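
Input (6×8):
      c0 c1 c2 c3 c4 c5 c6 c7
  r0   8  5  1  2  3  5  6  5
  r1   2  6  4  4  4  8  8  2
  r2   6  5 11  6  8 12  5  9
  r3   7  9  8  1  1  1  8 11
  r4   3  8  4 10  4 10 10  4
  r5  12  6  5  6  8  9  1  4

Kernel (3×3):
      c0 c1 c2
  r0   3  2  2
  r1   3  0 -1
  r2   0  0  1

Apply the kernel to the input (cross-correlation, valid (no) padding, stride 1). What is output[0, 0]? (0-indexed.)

The receptive field on the input at this output position is [8 5 1 / 2 6 4 / 6 5 11]. Elementwise product with the kernel and sum: 8·3 + 5·2 + 1·2 + 2·3 + 4·-1 + 11·1.

49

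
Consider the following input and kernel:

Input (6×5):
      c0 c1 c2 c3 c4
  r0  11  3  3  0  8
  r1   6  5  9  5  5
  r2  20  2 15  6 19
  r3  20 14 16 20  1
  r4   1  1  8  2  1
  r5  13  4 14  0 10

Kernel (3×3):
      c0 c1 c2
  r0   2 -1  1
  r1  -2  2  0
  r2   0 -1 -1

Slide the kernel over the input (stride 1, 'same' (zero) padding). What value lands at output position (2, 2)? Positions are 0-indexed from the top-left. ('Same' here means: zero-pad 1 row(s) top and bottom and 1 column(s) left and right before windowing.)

The receptive field on the zero-padded input at this output position is [5 9 5 / 2 15 6 / 14 16 20]. Elementwise product with the kernel and sum: 5·2 + 9·-1 + 5·1 + 2·-2 + 15·2 + 16·-1 + 20·-1.

-4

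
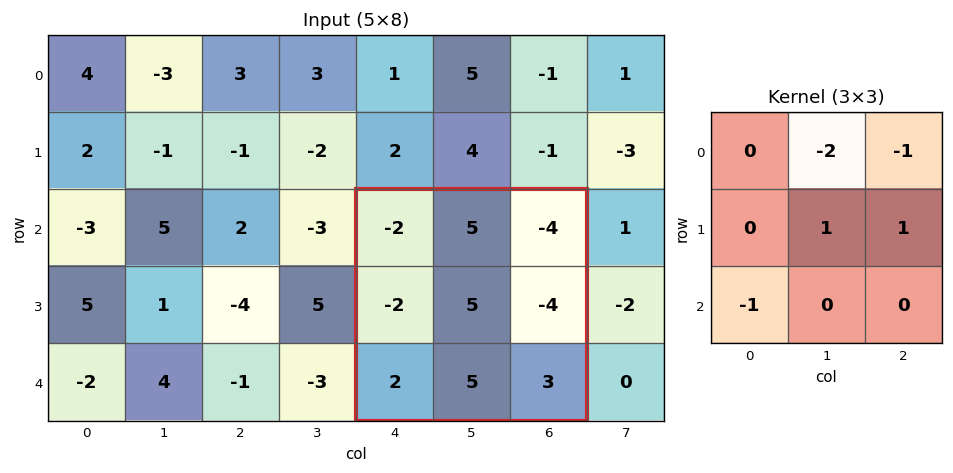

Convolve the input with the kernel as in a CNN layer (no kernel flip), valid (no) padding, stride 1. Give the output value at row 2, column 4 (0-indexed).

-7

The receptive field on the input at this output position is [-2 5 -4 / -2 5 -4 / 2 5 3]. Elementwise product with the kernel and sum: 5·-2 + -4·-1 + 5·1 + -4·1 + 2·-1.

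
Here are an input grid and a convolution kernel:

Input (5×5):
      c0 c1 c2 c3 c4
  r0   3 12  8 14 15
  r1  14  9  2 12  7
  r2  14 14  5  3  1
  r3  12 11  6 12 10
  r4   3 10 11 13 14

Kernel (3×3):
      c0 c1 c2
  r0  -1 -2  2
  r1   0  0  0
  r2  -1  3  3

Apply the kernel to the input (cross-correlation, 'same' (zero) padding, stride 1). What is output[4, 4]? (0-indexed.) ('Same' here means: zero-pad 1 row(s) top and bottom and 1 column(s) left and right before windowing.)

-32

The receptive field on the zero-padded input at this output position is [12 10 0 / 13 14 0 / 0 0 0]. Elementwise product with the kernel and sum: 12·-1 + 10·-2 + 0·2 + 0·-1 + 0·3 + 0·3.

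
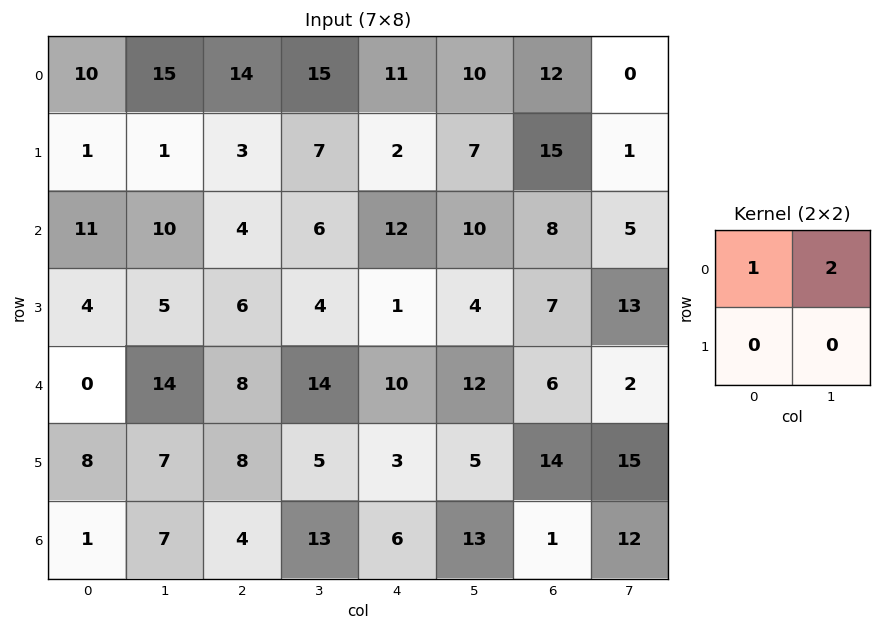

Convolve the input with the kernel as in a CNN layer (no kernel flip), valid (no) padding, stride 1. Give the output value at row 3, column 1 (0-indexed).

17

The receptive field on the input at this output position is [5 6 / 14 8]. Elementwise product with the kernel and sum: 5·1 + 6·2.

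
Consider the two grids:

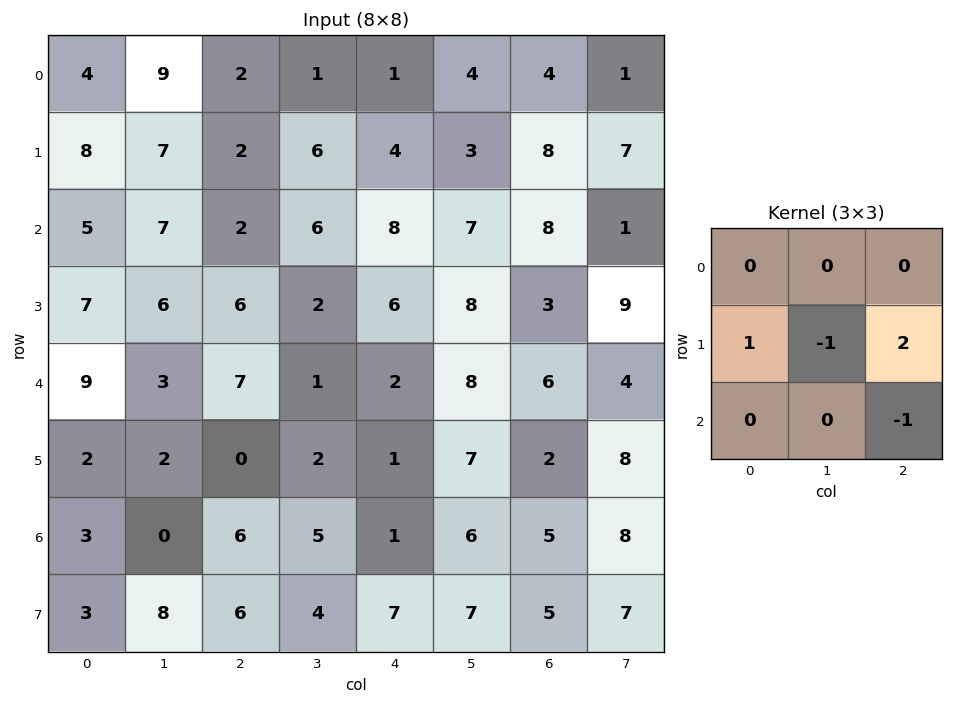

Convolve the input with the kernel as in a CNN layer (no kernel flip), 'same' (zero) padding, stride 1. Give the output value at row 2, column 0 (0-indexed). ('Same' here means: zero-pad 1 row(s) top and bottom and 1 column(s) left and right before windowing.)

The receptive field on the zero-padded input at this output position is [0 8 7 / 0 5 7 / 0 7 6]. Elementwise product with the kernel and sum: 0·1 + 5·-1 + 7·2 + 6·-1.

3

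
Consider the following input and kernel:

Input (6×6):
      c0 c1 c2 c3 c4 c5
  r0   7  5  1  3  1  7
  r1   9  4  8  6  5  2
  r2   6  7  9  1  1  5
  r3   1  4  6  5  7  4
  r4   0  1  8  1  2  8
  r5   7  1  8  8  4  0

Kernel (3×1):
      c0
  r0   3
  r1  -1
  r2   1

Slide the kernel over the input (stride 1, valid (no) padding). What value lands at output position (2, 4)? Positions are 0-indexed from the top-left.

The receptive field on the input at this output position is [1 / 7 / 2]. Elementwise product with the kernel and sum: 1·3 + 7·-1 + 2·1.

-2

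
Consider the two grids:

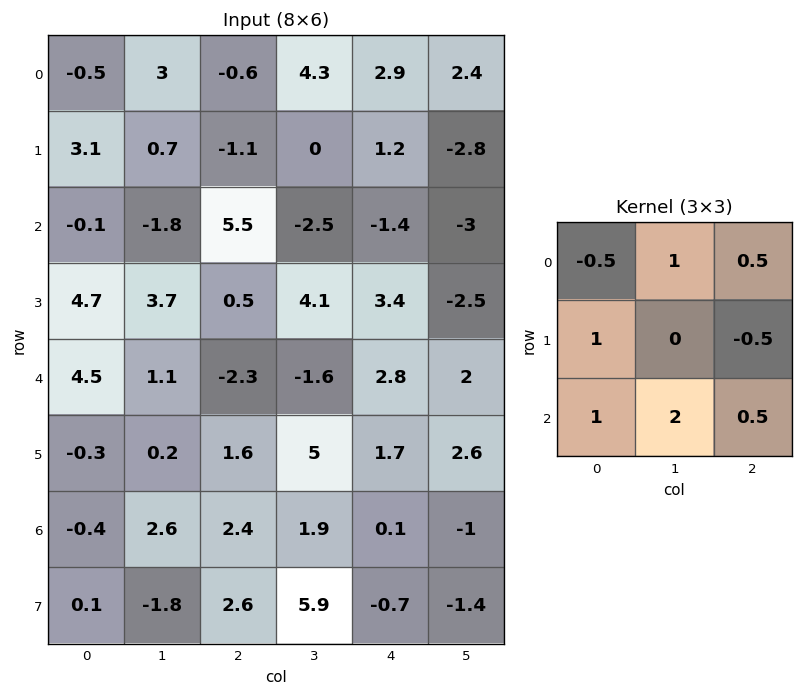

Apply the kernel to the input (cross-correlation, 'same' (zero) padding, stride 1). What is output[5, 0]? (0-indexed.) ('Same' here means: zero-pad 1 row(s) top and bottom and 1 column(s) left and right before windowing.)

5.45

The receptive field on the zero-padded input at this output position is [0 4.5 1.1 / 0 -0.3 0.2 / 0 -0.4 2.6]. Elementwise product with the kernel and sum: 0·-0.5 + 4.5·1 + 1.1·0.5 + 0·1 + 0.2·-0.5 + 0·1 + -0.4·2 + 2.6·0.5.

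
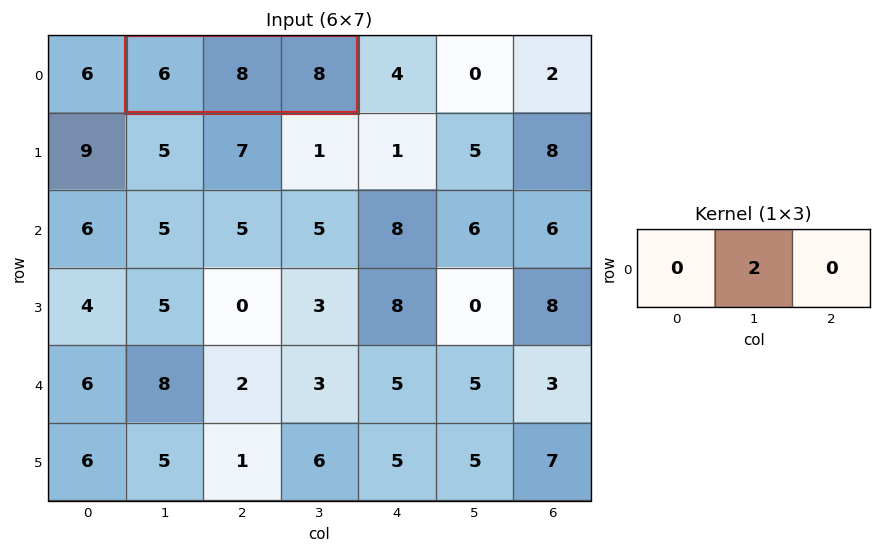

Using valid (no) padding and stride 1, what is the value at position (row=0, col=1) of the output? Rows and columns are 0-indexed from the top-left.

16

The receptive field on the input at this output position is [6 8 8]. Elementwise product with the kernel and sum: 8·2.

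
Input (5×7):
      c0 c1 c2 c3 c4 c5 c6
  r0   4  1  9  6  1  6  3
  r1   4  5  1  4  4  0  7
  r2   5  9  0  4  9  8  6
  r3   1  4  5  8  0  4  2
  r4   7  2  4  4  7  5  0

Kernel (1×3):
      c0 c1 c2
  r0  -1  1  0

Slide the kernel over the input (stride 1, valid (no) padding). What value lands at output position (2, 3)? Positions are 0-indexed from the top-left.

5

The receptive field on the input at this output position is [4 9 8]. Elementwise product with the kernel and sum: 4·-1 + 9·1.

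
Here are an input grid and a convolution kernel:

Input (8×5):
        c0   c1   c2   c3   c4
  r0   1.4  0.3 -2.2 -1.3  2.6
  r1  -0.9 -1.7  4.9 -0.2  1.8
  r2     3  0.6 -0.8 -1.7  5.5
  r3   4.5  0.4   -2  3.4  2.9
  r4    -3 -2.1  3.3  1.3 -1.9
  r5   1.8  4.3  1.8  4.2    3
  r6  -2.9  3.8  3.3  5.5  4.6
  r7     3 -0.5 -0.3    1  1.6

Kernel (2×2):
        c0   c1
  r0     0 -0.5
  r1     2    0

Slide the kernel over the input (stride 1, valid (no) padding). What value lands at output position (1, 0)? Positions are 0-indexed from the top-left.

The receptive field on the input at this output position is [-0.9 -1.7 / 3 0.6]. Elementwise product with the kernel and sum: -1.7·-0.5 + 3·2.

6.85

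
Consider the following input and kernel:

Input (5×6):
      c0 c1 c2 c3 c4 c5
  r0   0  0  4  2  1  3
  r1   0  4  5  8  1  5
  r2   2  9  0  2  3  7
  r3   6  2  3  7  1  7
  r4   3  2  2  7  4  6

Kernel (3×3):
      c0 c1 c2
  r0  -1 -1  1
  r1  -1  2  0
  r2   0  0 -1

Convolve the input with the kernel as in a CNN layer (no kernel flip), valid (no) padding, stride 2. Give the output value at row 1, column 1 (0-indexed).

The receptive field on the input at this output position is [0 2 3 / 3 7 1 / 2 7 4]. Elementwise product with the kernel and sum: 0·-1 + 2·-1 + 3·1 + 3·-1 + 7·2 + 4·-1.

8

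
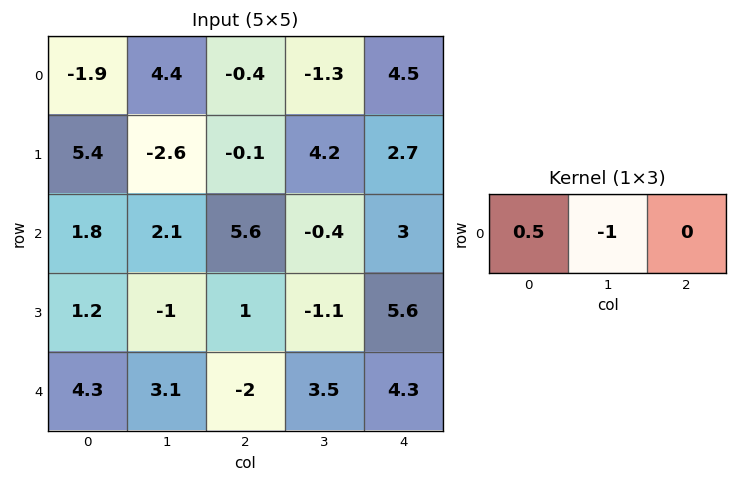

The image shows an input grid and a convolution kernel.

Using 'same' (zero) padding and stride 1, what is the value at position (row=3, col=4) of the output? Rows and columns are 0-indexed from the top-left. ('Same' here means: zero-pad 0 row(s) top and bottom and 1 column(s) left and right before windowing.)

-6.15

The receptive field on the zero-padded input at this output position is [-1.1 5.6 0]. Elementwise product with the kernel and sum: -1.1·0.5 + 5.6·-1.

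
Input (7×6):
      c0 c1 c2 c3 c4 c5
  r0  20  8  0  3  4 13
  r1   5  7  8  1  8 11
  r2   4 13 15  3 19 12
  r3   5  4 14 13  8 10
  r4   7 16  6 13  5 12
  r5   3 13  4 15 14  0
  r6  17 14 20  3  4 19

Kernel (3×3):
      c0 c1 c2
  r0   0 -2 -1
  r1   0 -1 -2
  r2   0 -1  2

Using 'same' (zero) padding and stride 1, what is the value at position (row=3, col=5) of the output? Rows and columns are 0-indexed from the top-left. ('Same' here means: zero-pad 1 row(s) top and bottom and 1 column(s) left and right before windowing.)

-46

The receptive field on the zero-padded input at this output position is [19 12 0 / 8 10 0 / 5 12 0]. Elementwise product with the kernel and sum: 12·-2 + 0·-1 + 10·-1 + 0·-2 + 12·-1 + 0·2.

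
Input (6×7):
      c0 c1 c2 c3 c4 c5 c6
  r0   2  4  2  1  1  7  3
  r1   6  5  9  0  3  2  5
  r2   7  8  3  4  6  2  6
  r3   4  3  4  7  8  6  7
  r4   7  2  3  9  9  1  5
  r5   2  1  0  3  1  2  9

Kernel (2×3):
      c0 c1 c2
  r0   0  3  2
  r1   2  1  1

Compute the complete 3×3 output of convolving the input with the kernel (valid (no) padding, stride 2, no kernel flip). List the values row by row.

42 26 40
45 47 47
17 49 26

Output[0,0]: The receptive field on the input at this output position is [2 4 2 / 6 5 9]. Elementwise product with the kernel and sum: 4·3 + 2·2 + 6·2 + 5·1 + 9·1.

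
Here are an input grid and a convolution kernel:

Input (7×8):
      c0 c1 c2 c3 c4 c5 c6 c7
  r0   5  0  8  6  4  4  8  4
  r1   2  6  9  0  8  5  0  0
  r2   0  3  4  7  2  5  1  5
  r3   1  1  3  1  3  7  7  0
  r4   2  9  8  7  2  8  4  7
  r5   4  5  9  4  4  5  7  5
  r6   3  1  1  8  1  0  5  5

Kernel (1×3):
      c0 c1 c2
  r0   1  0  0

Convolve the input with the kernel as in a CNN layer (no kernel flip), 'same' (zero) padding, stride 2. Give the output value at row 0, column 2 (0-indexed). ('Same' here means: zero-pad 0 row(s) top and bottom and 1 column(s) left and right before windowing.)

6

The receptive field on the zero-padded input at this output position is [6 4 4]. Elementwise product with the kernel and sum: 6·1.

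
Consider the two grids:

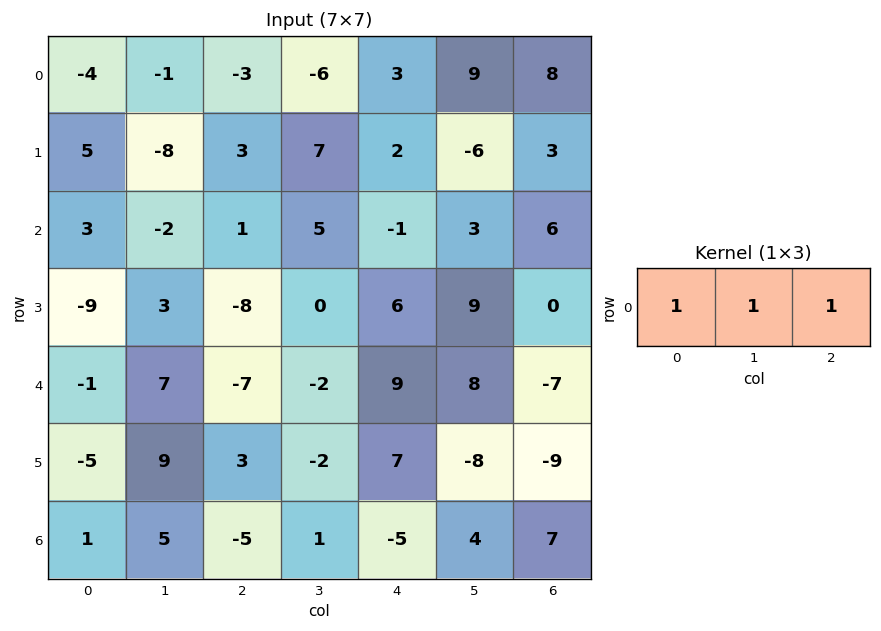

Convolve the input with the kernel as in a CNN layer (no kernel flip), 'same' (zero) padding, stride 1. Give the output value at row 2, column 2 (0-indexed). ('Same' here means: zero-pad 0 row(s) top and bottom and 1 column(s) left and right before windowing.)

4

The receptive field on the zero-padded input at this output position is [-2 1 5]. Elementwise product with the kernel and sum: -2·1 + 1·1 + 5·1.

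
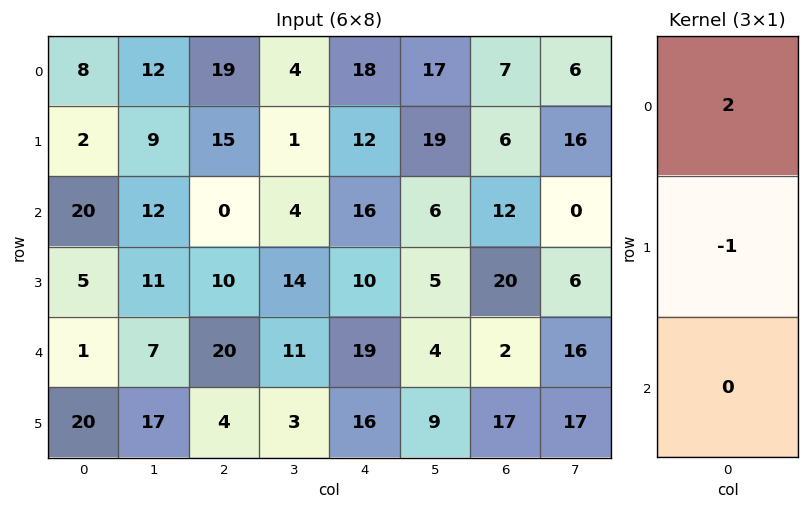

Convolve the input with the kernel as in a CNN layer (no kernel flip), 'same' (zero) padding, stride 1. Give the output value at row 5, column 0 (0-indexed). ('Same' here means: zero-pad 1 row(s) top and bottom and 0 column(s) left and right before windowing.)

-18

The receptive field on the zero-padded input at this output position is [1 / 20 / 0]. Elementwise product with the kernel and sum: 1·2 + 20·-1.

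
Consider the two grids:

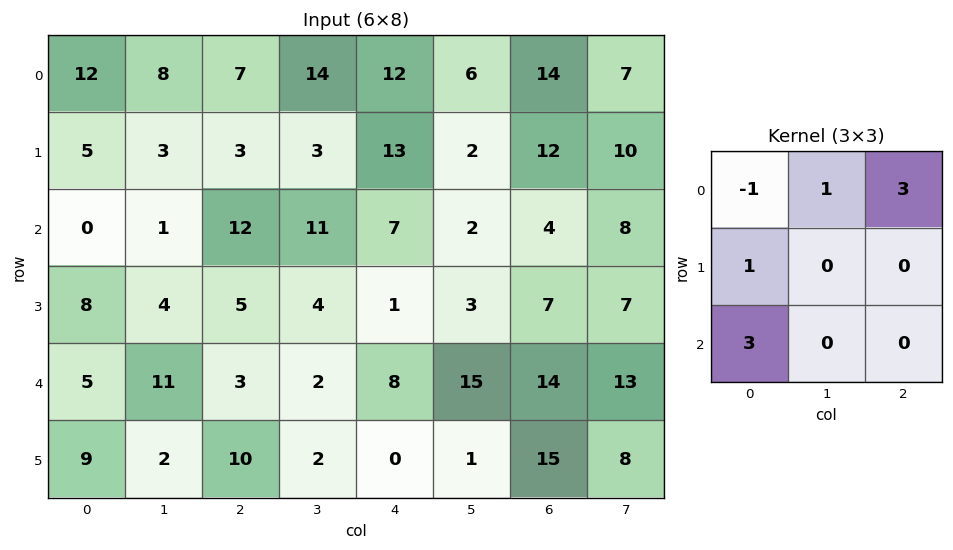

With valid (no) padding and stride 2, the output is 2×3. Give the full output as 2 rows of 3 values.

Output[0,0]: The receptive field on the input at this output position is [12 8 7 / 5 3 3 / 0 1 12]. Elementwise product with the kernel and sum: 12·-1 + 8·1 + 7·3 + 5·1 + 0·3.
Output[0,1]: The receptive field on the input at this output position is [7 14 12 / 3 3 13 / 12 11 7]. Elementwise product with the kernel and sum: 7·-1 + 14·1 + 12·3 + 3·1 + 12·3.

22 82 70
60 34 32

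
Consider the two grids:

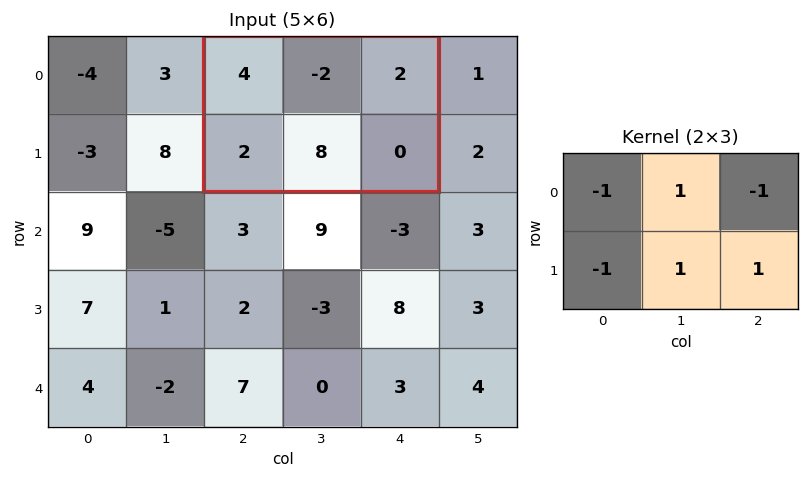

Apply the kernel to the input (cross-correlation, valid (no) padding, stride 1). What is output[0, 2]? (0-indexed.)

The receptive field on the input at this output position is [4 -2 2 / 2 8 0]. Elementwise product with the kernel and sum: 4·-1 + -2·1 + 2·-1 + 2·-1 + 8·1 + 0·1.

-2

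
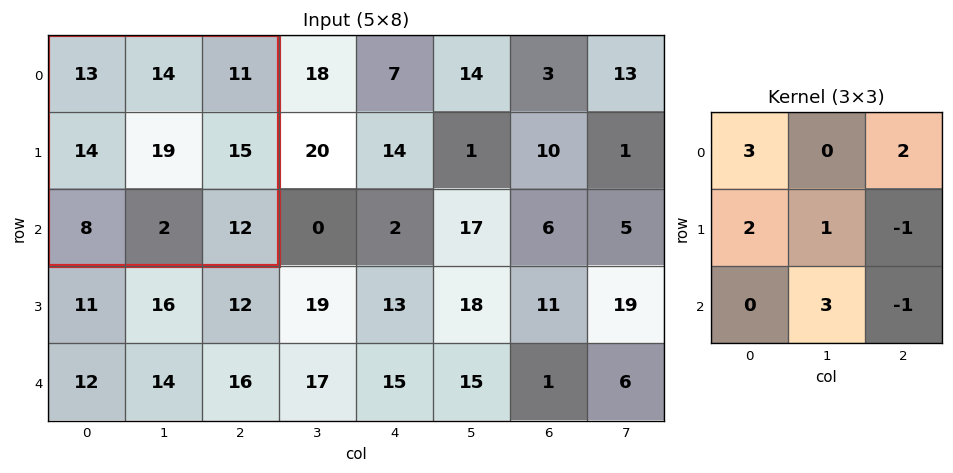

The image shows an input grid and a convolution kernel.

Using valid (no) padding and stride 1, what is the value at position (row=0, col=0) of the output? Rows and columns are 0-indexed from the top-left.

The receptive field on the input at this output position is [13 14 11 / 14 19 15 / 8 2 12]. Elementwise product with the kernel and sum: 13·3 + 11·2 + 14·2 + 19·1 + 15·-1 + 2·3 + 12·-1.

87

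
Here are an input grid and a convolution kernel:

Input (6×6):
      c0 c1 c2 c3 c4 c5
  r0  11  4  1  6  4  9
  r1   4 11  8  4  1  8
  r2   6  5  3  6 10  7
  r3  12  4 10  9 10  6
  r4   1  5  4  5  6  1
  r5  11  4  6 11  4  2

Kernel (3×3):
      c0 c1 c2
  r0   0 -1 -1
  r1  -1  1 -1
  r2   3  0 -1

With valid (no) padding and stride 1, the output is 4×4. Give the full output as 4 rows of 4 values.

9 -5 -16 -13
3 -17 8 9
-27 -2 -21 -8
13 -24 -10 15

Output[0,0]: The receptive field on the input at this output position is [11 4 1 / 4 11 8 / 6 5 3]. Elementwise product with the kernel and sum: 4·-1 + 1·-1 + 4·-1 + 11·1 + 8·-1 + 6·3 + 3·-1.
Output[0,1]: The receptive field on the input at this output position is [4 1 6 / 11 8 4 / 5 3 6]. Elementwise product with the kernel and sum: 1·-1 + 6·-1 + 11·-1 + 8·1 + 4·-1 + 5·3 + 6·-1.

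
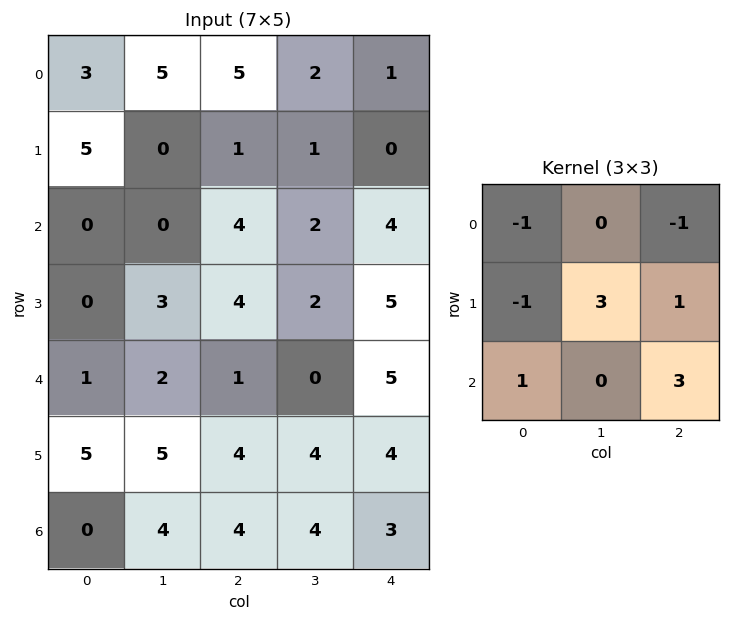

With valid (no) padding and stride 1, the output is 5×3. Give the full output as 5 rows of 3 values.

0 3 12
10 22 24
13 11 15
19 13 11
24 25 19

Output[0,0]: The receptive field on the input at this output position is [3 5 5 / 5 0 1 / 0 0 4]. Elementwise product with the kernel and sum: 3·-1 + 5·-1 + 5·-1 + 0·3 + 1·1 + 0·1 + 4·3.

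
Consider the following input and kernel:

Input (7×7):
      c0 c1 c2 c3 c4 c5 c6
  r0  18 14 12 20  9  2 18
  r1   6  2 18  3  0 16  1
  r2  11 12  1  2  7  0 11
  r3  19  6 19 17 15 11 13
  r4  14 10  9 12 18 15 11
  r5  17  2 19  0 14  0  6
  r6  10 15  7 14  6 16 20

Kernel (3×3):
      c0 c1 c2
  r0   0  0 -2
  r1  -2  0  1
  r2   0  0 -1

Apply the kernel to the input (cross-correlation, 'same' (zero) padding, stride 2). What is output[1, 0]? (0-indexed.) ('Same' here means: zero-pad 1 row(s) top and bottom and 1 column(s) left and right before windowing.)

2

The receptive field on the zero-padded input at this output position is [0 6 2 / 0 11 12 / 0 19 6]. Elementwise product with the kernel and sum: 2·-2 + 0·-2 + 12·1 + 6·-1.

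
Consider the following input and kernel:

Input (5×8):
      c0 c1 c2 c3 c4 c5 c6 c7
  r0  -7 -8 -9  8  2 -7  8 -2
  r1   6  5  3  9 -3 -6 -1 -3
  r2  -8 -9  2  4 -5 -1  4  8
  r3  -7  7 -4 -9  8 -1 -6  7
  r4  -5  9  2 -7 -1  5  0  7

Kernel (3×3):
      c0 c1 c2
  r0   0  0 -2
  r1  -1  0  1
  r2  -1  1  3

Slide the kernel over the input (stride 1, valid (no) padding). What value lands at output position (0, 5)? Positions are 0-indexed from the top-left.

The receptive field on the input at this output position is [-7 8 -2 / -6 -1 -3 / -1 4 8]. Elementwise product with the kernel and sum: -2·-2 + -6·-1 + -3·1 + -1·-1 + 4·1 + 8·3.

36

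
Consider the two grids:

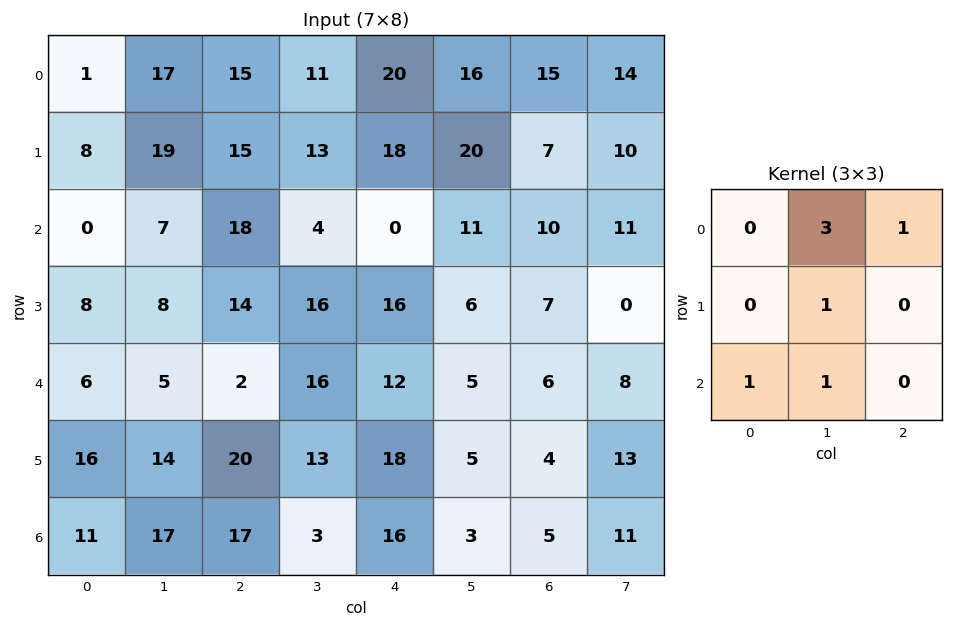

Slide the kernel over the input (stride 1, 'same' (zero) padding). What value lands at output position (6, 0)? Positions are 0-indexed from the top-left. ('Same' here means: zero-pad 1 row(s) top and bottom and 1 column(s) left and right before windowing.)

The receptive field on the zero-padded input at this output position is [0 16 14 / 0 11 17 / 0 0 0]. Elementwise product with the kernel and sum: 16·3 + 14·1 + 11·1 + 0·1 + 0·1.

73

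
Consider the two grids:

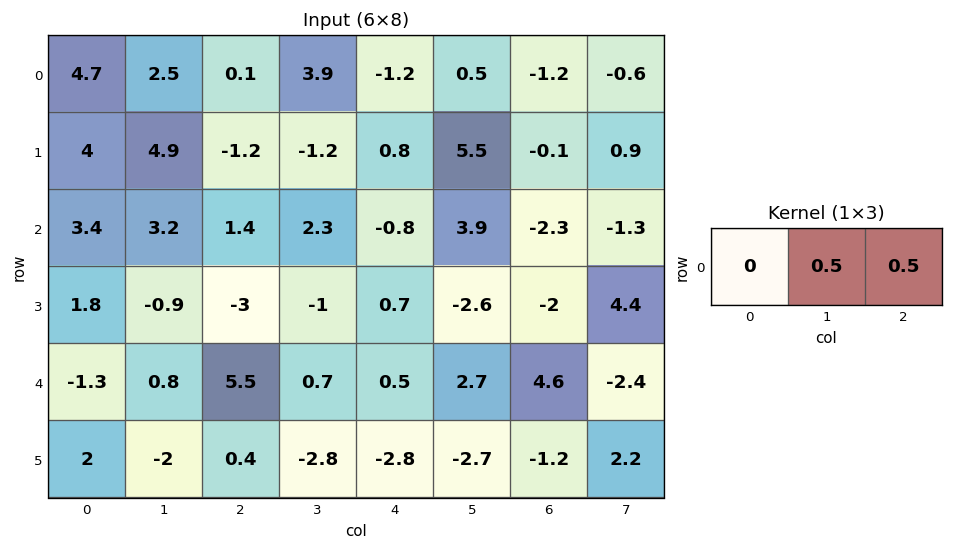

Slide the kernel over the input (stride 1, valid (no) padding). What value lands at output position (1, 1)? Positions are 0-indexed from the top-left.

-1.2

The receptive field on the input at this output position is [4.9 -1.2 -1.2]. Elementwise product with the kernel and sum: -1.2·0.5 + -1.2·0.5.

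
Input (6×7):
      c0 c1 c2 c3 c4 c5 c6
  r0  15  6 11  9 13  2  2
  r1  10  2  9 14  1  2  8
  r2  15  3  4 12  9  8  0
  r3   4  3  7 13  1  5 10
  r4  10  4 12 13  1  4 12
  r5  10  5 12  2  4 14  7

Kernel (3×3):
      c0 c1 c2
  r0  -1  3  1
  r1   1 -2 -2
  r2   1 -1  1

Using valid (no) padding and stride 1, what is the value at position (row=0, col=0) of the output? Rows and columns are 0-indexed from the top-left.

The receptive field on the input at this output position is [15 6 11 / 10 2 9 / 15 3 4]. Elementwise product with the kernel and sum: 15·-1 + 6·3 + 11·1 + 10·1 + 2·-2 + 9·-2 + 15·1 + 3·-1 + 4·1.

18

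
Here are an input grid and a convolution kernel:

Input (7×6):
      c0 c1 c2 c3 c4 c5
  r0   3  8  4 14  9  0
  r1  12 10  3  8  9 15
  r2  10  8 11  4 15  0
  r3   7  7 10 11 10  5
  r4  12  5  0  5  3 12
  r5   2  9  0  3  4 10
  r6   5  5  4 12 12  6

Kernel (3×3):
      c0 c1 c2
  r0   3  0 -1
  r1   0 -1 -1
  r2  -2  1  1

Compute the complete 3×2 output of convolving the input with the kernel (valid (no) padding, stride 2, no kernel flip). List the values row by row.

-9 -17
-17 5
26 6

Output[0,0]: The receptive field on the input at this output position is [3 8 4 / 12 10 3 / 10 8 11]. Elementwise product with the kernel and sum: 3·3 + 4·-1 + 10·-1 + 3·-1 + 10·-2 + 8·1 + 11·1.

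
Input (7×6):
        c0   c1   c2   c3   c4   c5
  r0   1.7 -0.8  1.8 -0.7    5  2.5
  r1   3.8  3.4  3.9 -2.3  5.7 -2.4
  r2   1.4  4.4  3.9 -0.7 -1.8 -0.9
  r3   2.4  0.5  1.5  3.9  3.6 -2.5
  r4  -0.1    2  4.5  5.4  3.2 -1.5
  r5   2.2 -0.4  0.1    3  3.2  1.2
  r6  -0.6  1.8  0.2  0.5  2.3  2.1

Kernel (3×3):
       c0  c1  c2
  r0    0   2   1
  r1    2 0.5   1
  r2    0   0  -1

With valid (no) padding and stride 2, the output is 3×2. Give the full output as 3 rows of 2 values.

9.5 17.75
14.75 2.15
12.6 16.6

Output[0,0]: The receptive field on the input at this output position is [1.7 -0.8 1.8 / 3.8 3.4 3.9 / 1.4 4.4 3.9]. Elementwise product with the kernel and sum: -0.8·2 + 1.8·1 + 3.8·2 + 3.4·0.5 + 3.9·1 + 3.9·-1.
Output[0,1]: The receptive field on the input at this output position is [1.8 -0.7 5 / 3.9 -2.3 5.7 / 3.9 -0.7 -1.8]. Elementwise product with the kernel and sum: -0.7·2 + 5·1 + 3.9·2 + -2.3·0.5 + 5.7·1 + -1.8·-1.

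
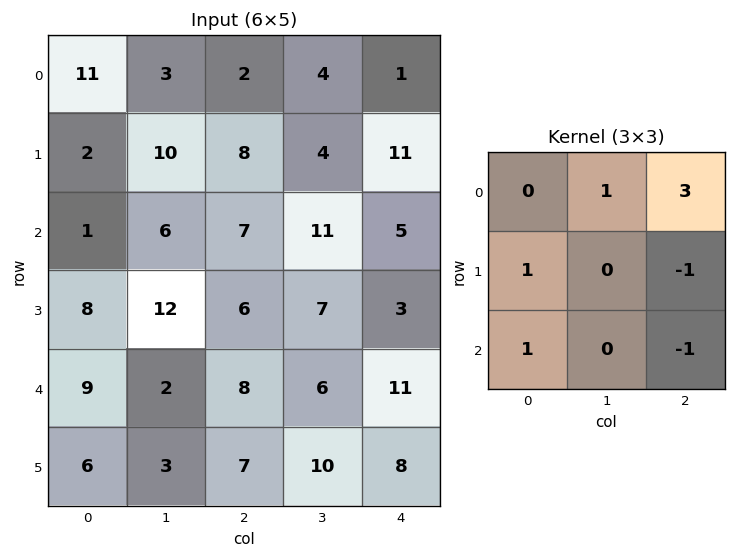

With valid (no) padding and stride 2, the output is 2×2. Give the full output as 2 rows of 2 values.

Output[0,0]: The receptive field on the input at this output position is [11 3 2 / 2 10 8 / 1 6 7]. Elementwise product with the kernel and sum: 3·1 + 2·3 + 2·1 + 8·-1 + 1·1 + 7·-1.
Output[0,1]: The receptive field on the input at this output position is [2 4 1 / 8 4 11 / 7 11 5]. Elementwise product with the kernel and sum: 4·1 + 1·3 + 8·1 + 11·-1 + 7·1 + 5·-1.

-3 6
30 26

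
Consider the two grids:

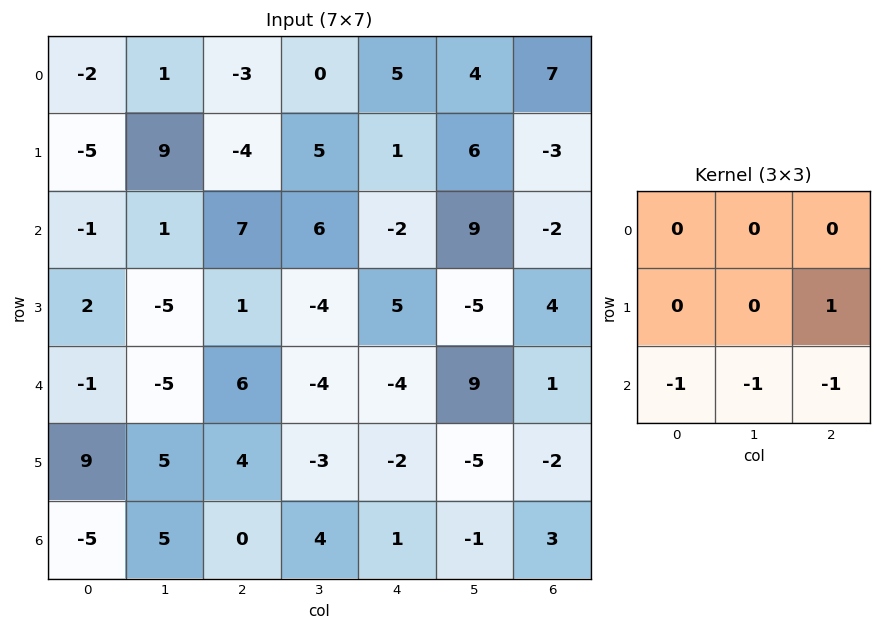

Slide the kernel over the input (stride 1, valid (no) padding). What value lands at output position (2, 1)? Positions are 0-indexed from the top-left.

The receptive field on the input at this output position is [1 7 6 / -5 1 -4 / -5 6 -4]. Elementwise product with the kernel and sum: -4·1 + -5·-1 + 6·-1 + -4·-1.

-1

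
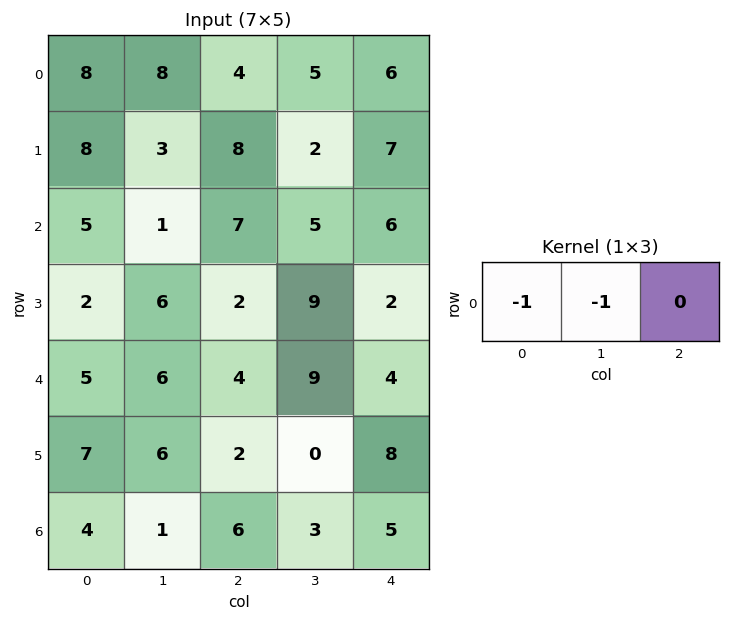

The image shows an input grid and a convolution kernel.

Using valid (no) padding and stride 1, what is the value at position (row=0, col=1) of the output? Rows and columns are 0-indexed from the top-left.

-12

The receptive field on the input at this output position is [8 4 5]. Elementwise product with the kernel and sum: 8·-1 + 4·-1.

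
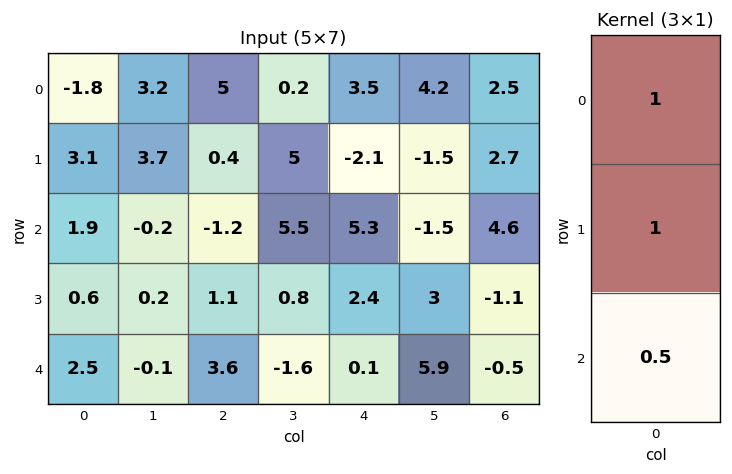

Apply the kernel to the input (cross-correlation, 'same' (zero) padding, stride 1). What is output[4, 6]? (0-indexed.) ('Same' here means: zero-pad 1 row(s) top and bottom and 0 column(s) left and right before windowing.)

-1.6

The receptive field on the zero-padded input at this output position is [-1.1 / -0.5 / 0]. Elementwise product with the kernel and sum: -1.1·1 + -0.5·1 + 0·0.5.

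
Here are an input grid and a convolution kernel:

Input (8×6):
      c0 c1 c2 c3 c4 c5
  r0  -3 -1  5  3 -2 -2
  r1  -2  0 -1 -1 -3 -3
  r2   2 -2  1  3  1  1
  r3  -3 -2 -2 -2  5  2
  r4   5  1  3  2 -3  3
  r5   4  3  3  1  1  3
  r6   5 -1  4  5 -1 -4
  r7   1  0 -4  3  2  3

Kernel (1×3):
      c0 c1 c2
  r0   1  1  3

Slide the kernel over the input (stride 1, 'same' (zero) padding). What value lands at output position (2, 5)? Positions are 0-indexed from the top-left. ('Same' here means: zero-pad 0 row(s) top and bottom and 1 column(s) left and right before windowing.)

2

The receptive field on the zero-padded input at this output position is [1 1 0]. Elementwise product with the kernel and sum: 1·1 + 1·1 + 0·3.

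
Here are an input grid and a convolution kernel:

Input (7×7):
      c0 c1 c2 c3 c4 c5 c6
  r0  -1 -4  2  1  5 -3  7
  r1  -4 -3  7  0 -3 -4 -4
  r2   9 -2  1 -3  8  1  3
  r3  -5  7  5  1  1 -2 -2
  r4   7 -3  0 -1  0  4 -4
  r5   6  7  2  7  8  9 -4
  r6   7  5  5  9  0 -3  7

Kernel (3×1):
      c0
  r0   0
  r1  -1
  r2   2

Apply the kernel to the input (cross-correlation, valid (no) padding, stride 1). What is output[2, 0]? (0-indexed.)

19

The receptive field on the input at this output position is [9 / -5 / 7]. Elementwise product with the kernel and sum: -5·-1 + 7·2.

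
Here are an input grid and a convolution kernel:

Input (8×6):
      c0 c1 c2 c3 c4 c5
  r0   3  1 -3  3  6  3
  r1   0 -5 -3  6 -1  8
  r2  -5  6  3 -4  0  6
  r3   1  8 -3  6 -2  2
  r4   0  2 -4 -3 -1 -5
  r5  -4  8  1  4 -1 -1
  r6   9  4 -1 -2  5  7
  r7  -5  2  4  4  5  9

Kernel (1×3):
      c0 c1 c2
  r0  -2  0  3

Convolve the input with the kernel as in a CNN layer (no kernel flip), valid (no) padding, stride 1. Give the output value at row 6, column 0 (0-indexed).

The receptive field on the input at this output position is [9 4 -1]. Elementwise product with the kernel and sum: 9·-2 + -1·3.

-21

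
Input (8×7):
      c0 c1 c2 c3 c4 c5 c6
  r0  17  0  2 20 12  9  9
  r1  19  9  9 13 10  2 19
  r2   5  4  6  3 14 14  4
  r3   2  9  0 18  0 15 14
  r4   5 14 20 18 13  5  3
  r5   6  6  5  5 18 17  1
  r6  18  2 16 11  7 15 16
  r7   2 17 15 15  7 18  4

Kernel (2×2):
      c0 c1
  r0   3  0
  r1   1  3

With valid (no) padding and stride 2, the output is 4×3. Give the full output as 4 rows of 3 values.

Output[0,0]: The receptive field on the input at this output position is [17 0 / 19 9]. Elementwise product with the kernel and sum: 17·3 + 19·1 + 9·3.
Output[0,1]: The receptive field on the input at this output position is [2 20 / 9 13]. Elementwise product with the kernel and sum: 2·3 + 9·1 + 13·3.

97 54 52
44 72 87
39 80 108
107 108 82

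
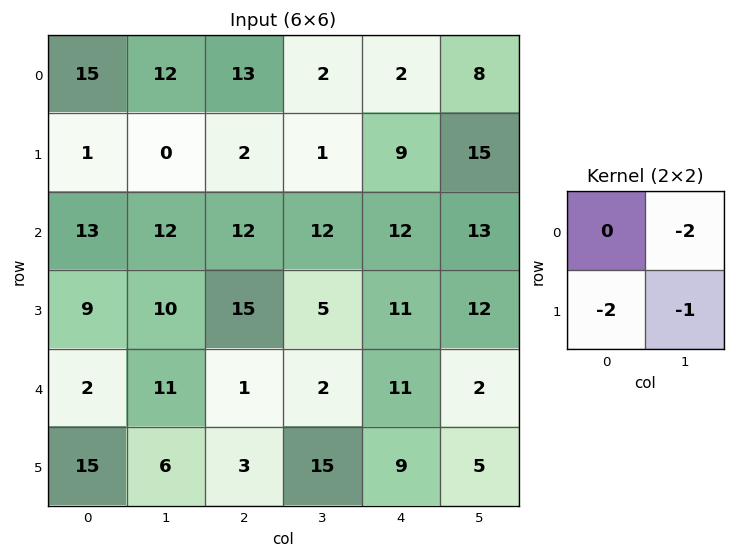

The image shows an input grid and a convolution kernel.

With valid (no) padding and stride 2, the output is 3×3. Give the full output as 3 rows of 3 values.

Output[0,0]: The receptive field on the input at this output position is [15 12 / 1 0]. Elementwise product with the kernel and sum: 12·-2 + 1·-2 + 0·-1.
Output[0,1]: The receptive field on the input at this output position is [13 2 / 2 1]. Elementwise product with the kernel and sum: 2·-2 + 2·-2 + 1·-1.

-26 -9 -49
-52 -59 -60
-58 -25 -27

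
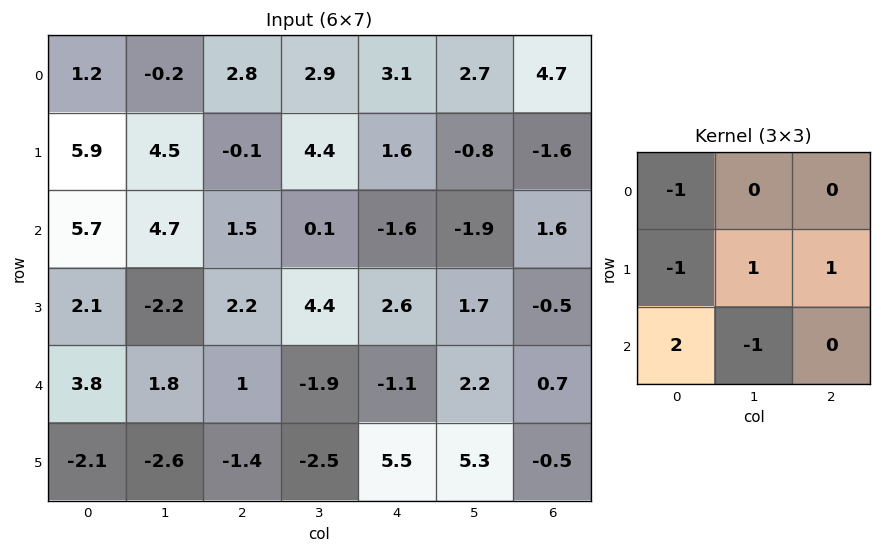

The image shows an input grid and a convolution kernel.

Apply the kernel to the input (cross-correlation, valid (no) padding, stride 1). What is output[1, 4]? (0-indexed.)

The receptive field on the input at this output position is [1.6 -0.8 -1.6 / -1.6 -1.9 1.6 / 2.6 1.7 -0.5]. Elementwise product with the kernel and sum: 1.6·-1 + -1.6·-1 + -1.9·1 + 1.6·1 + 2.6·2 + 1.7·-1.

3.2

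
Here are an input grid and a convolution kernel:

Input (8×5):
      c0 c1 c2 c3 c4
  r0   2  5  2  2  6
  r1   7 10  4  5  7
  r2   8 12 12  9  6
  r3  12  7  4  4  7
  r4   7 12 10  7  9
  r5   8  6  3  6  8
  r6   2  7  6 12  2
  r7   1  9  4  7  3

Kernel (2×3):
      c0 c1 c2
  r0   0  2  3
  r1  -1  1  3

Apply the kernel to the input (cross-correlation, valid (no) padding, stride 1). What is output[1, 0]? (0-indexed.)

72

The receptive field on the input at this output position is [7 10 4 / 8 12 12]. Elementwise product with the kernel and sum: 10·2 + 4·3 + 8·-1 + 12·1 + 12·3.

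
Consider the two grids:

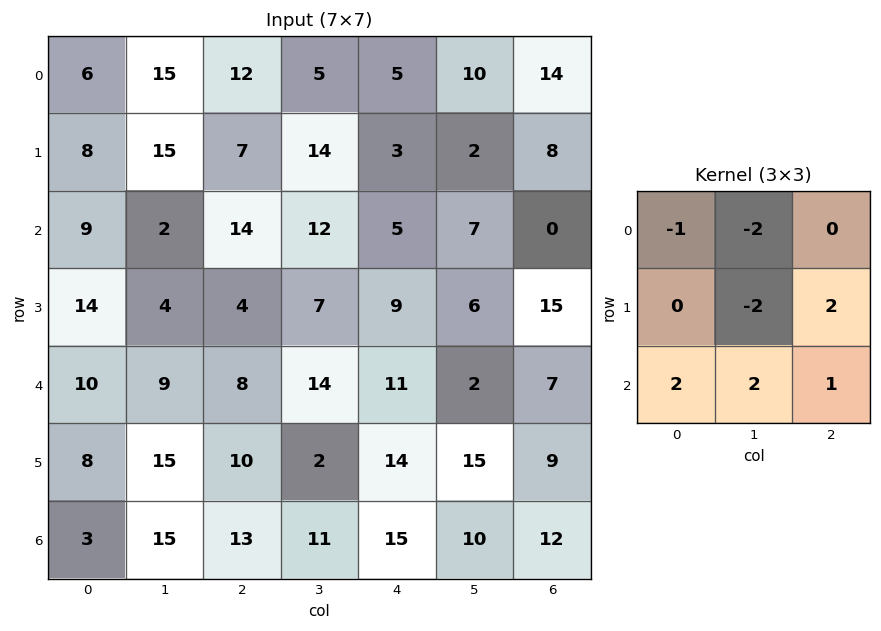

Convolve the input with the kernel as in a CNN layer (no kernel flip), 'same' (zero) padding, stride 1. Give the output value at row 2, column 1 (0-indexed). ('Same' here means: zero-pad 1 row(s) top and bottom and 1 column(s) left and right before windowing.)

26

The receptive field on the zero-padded input at this output position is [8 15 7 / 9 2 14 / 14 4 4]. Elementwise product with the kernel and sum: 8·-1 + 15·-2 + 2·-2 + 14·2 + 14·2 + 4·2 + 4·1.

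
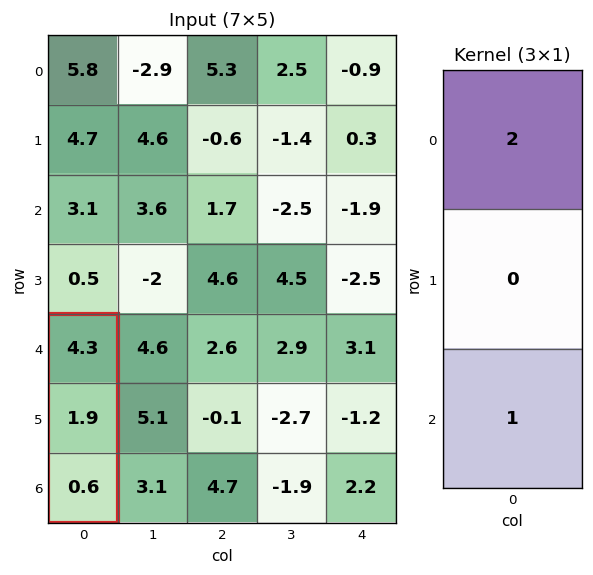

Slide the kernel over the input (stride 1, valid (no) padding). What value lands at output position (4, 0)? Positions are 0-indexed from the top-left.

The receptive field on the input at this output position is [4.3 / 1.9 / 0.6]. Elementwise product with the kernel and sum: 4.3·2 + 0.6·1.

9.2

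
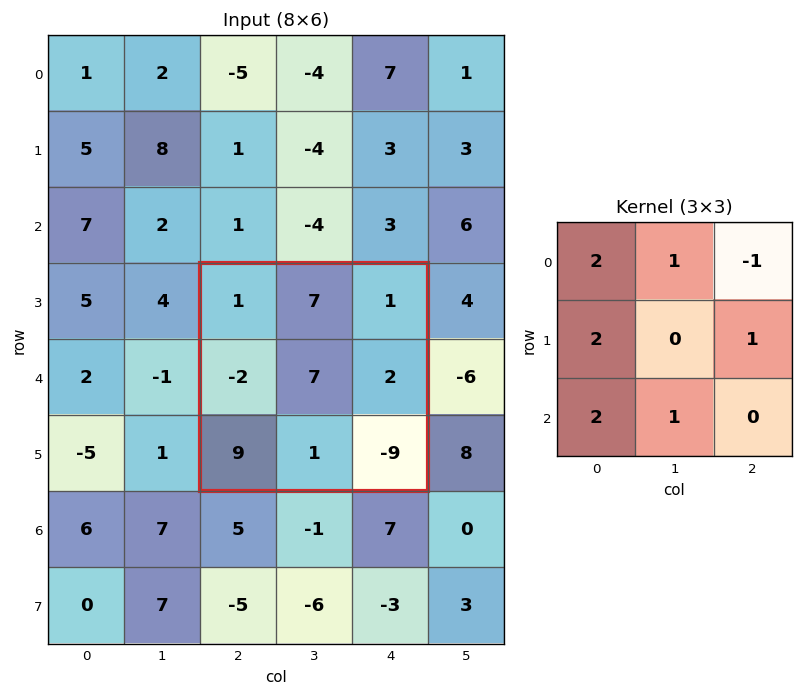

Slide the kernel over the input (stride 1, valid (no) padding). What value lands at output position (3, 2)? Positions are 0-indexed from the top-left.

The receptive field on the input at this output position is [1 7 1 / -2 7 2 / 9 1 -9]. Elementwise product with the kernel and sum: 1·2 + 7·1 + 1·-1 + -2·2 + 2·1 + 9·2 + 1·1.

25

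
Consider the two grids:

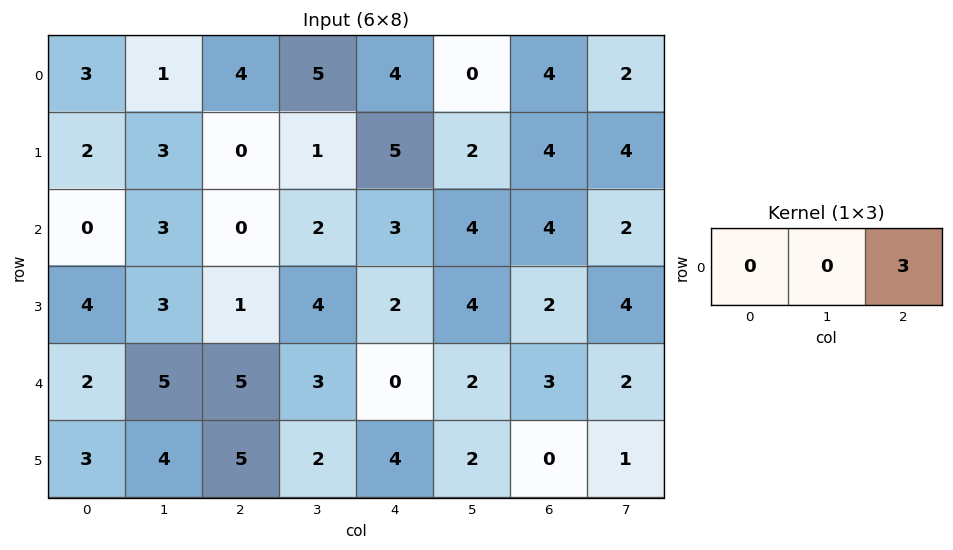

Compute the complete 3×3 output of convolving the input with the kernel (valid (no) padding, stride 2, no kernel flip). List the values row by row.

Output[0,0]: The receptive field on the input at this output position is [3 1 4]. Elementwise product with the kernel and sum: 4·3.

12 12 12
0 9 12
15 0 9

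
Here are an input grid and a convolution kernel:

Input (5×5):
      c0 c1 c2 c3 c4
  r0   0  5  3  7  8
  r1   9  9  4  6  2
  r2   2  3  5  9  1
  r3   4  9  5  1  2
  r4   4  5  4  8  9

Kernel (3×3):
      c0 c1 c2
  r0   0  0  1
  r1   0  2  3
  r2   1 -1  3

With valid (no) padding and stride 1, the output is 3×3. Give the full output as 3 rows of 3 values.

47 58 25
35 50 33
49 47 32

Output[0,0]: The receptive field on the input at this output position is [0 5 3 / 9 9 4 / 2 3 5]. Elementwise product with the kernel and sum: 3·1 + 9·2 + 4·3 + 2·1 + 3·-1 + 5·3.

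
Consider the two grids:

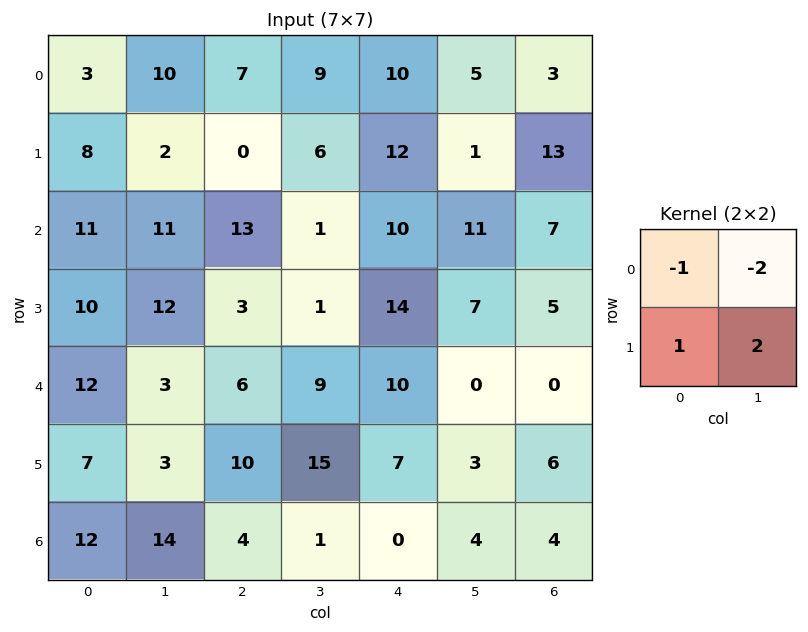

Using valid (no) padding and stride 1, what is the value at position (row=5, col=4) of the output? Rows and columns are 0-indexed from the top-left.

The receptive field on the input at this output position is [7 3 / 0 4]. Elementwise product with the kernel and sum: 7·-1 + 3·-2 + 0·1 + 4·2.

-5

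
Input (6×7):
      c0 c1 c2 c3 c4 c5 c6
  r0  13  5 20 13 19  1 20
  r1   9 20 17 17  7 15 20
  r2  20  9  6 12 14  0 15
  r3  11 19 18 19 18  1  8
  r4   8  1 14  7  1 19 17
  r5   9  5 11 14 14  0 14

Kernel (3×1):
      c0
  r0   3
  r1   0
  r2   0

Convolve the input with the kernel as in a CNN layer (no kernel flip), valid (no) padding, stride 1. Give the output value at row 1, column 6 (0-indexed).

60

The receptive field on the input at this output position is [20 / 15 / 8]. Elementwise product with the kernel and sum: 20·3.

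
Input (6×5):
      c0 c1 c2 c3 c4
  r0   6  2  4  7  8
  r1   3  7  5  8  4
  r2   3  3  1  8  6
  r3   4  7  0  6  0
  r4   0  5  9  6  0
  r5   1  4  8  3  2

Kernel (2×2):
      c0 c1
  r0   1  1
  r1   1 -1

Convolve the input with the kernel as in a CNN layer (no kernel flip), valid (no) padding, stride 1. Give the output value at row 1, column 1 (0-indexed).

The receptive field on the input at this output position is [7 5 / 3 1]. Elementwise product with the kernel and sum: 7·1 + 5·1 + 3·1 + 1·-1.

14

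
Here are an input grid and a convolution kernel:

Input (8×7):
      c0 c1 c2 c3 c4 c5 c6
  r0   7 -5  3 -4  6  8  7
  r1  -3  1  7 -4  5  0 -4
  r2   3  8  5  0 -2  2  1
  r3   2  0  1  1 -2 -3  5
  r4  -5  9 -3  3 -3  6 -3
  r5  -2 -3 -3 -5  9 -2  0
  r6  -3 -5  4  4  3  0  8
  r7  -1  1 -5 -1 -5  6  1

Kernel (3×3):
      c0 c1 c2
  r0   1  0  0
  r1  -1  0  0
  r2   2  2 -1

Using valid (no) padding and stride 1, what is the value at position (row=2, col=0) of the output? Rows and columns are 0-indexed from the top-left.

The receptive field on the input at this output position is [3 8 5 / 2 0 1 / -5 9 -3]. Elementwise product with the kernel and sum: 3·1 + 2·-1 + -5·2 + 9·2 + -3·-1.

12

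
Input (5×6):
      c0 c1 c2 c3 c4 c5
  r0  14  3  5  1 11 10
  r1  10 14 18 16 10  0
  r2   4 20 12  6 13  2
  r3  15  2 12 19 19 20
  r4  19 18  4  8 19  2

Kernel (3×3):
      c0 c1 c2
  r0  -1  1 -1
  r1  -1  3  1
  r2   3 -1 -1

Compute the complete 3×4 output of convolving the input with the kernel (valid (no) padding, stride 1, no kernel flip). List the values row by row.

14 99 42 17
85 -15 5 47
42 81 30 66

Output[0,0]: The receptive field on the input at this output position is [14 3 5 / 10 14 18 / 4 20 12]. Elementwise product with the kernel and sum: 14·-1 + 3·1 + 5·-1 + 10·-1 + 14·3 + 18·1 + 4·3 + 20·-1 + 12·-1.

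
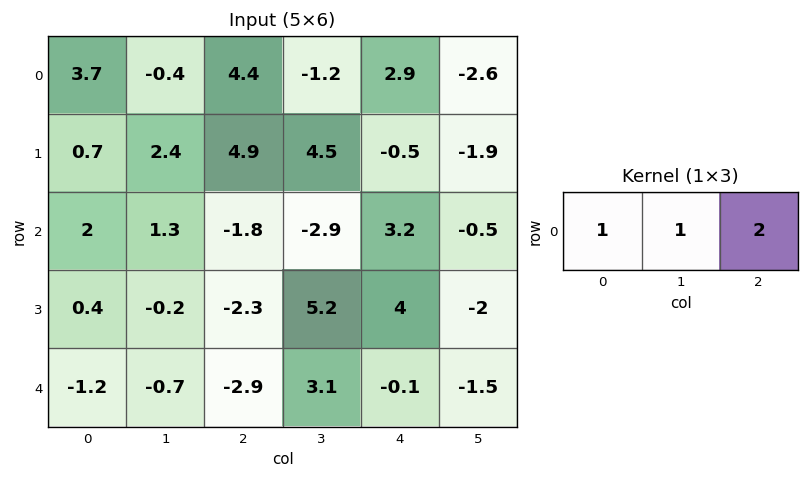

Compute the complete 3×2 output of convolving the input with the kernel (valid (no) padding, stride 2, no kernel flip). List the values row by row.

Output[0,0]: The receptive field on the input at this output position is [3.7 -0.4 4.4]. Elementwise product with the kernel and sum: 3.7·1 + -0.4·1 + 4.4·2.
Output[0,1]: The receptive field on the input at this output position is [4.4 -1.2 2.9]. Elementwise product with the kernel and sum: 4.4·1 + -1.2·1 + 2.9·2.

12.1 9
-0.3 1.7
-7.7 0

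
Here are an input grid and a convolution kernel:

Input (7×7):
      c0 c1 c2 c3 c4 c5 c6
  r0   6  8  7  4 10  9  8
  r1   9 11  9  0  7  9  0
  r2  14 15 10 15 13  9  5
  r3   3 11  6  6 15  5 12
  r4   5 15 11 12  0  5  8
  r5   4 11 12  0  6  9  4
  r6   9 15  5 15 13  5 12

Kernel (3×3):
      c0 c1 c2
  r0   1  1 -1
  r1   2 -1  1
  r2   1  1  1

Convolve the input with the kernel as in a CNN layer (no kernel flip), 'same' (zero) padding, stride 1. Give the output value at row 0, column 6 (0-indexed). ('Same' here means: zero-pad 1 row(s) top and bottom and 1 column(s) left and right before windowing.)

19

The receptive field on the zero-padded input at this output position is [0 0 0 / 9 8 0 / 9 0 0]. Elementwise product with the kernel and sum: 0·1 + 0·1 + 0·-1 + 9·2 + 8·-1 + 0·1 + 9·1 + 0·1 + 0·1.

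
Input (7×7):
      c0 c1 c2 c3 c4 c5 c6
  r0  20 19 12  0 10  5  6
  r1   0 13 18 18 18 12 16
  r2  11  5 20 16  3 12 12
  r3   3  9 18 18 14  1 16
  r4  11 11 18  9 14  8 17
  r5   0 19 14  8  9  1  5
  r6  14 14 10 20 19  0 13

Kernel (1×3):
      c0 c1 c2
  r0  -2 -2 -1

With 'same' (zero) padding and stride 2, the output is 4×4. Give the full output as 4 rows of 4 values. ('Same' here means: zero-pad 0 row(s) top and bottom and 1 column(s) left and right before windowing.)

-59 -62 -25 -22
-27 -66 -50 -48
-33 -67 -54 -50
-42 -68 -78 -26

Output[0,0]: The receptive field on the zero-padded input at this output position is [0 20 19]. Elementwise product with the kernel and sum: 0·-2 + 20·-2 + 19·-1.
Output[0,1]: The receptive field on the zero-padded input at this output position is [19 12 0]. Elementwise product with the kernel and sum: 19·-2 + 12·-2 + 0·-1.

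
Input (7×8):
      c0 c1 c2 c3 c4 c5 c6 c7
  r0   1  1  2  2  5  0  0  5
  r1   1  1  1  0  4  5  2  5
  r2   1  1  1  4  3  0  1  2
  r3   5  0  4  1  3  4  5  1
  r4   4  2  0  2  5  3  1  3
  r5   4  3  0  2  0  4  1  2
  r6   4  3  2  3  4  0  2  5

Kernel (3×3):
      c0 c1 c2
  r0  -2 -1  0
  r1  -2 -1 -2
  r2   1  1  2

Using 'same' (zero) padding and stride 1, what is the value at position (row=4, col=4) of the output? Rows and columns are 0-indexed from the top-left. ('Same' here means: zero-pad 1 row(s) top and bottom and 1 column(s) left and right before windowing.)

The receptive field on the zero-padded input at this output position is [1 3 4 / 2 5 3 / 2 0 4]. Elementwise product with the kernel and sum: 1·-2 + 3·-1 + 2·-2 + 5·-1 + 3·-2 + 2·1 + 0·1 + 4·2.

-10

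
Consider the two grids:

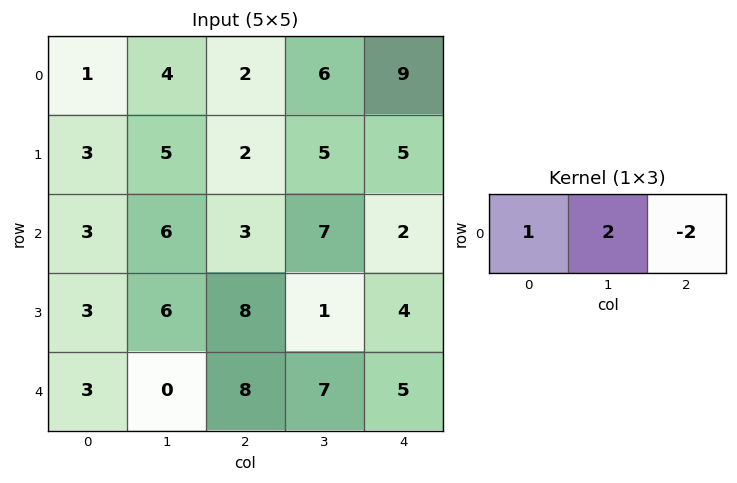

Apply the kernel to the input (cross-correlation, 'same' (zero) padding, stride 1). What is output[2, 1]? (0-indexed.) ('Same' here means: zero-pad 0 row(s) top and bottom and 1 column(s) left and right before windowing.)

9

The receptive field on the zero-padded input at this output position is [3 6 3]. Elementwise product with the kernel and sum: 3·1 + 6·2 + 3·-2.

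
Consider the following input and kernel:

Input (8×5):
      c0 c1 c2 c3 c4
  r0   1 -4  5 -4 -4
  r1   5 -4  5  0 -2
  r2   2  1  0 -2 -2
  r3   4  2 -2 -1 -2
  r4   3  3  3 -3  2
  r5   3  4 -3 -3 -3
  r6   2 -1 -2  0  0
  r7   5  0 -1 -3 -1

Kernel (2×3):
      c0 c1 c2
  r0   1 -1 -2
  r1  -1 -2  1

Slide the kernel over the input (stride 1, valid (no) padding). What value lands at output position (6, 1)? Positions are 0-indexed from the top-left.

0

The receptive field on the input at this output position is [-1 -2 0 / 0 -1 -3]. Elementwise product with the kernel and sum: -1·1 + -2·-1 + 0·-2 + 0·-1 + -1·-2 + -3·1.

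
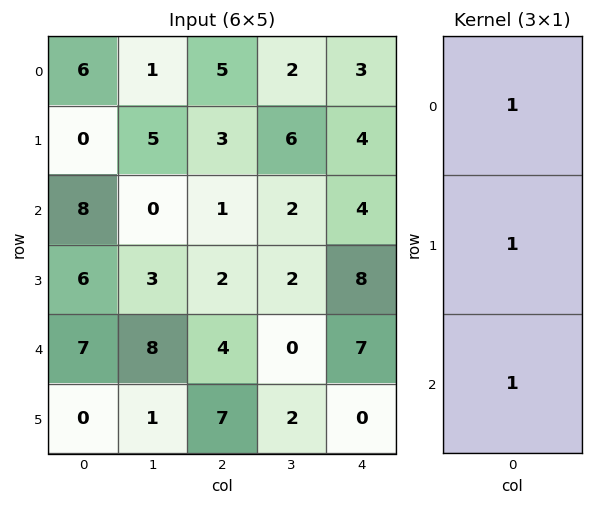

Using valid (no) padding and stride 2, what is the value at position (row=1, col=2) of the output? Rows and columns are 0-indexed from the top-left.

The receptive field on the input at this output position is [4 / 8 / 7]. Elementwise product with the kernel and sum: 4·1 + 8·1 + 7·1.

19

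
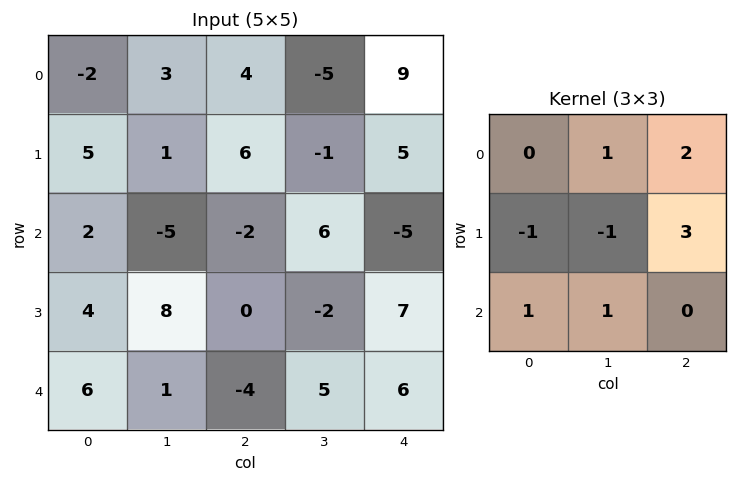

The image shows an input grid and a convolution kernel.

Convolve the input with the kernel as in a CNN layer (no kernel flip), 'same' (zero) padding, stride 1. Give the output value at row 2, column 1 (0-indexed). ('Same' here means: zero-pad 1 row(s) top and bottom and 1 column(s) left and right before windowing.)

The receptive field on the zero-padded input at this output position is [5 1 6 / 2 -5 -2 / 4 8 0]. Elementwise product with the kernel and sum: 1·1 + 6·2 + 2·-1 + -5·-1 + -2·3 + 4·1 + 8·1.

22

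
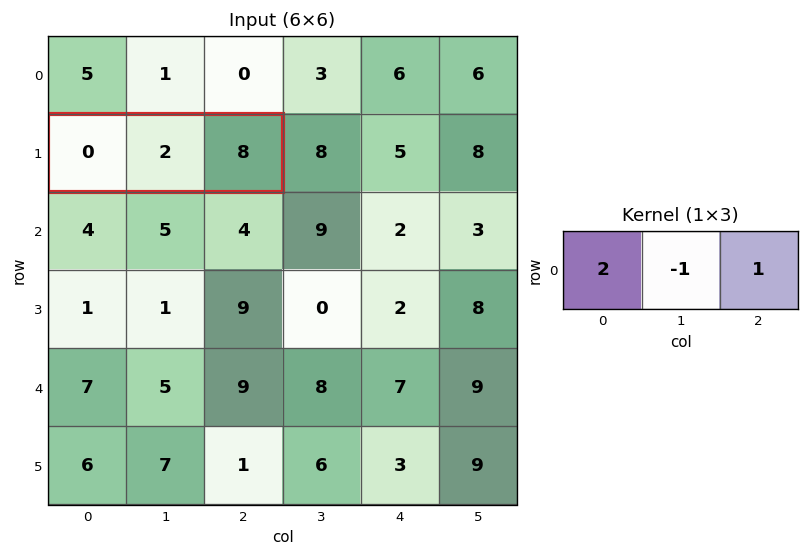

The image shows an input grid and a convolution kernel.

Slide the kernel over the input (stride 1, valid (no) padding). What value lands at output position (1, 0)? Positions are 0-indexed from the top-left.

The receptive field on the input at this output position is [0 2 8]. Elementwise product with the kernel and sum: 0·2 + 2·-1 + 8·1.

6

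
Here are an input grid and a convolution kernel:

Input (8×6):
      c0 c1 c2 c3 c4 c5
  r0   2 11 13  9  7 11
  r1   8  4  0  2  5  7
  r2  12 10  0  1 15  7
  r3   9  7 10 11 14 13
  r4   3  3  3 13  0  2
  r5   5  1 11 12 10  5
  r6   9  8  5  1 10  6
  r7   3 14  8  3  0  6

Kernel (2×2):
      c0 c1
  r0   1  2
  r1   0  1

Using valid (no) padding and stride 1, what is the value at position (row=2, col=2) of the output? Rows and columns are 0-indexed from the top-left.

13

The receptive field on the input at this output position is [0 1 / 10 11]. Elementwise product with the kernel and sum: 0·1 + 1·2 + 11·1.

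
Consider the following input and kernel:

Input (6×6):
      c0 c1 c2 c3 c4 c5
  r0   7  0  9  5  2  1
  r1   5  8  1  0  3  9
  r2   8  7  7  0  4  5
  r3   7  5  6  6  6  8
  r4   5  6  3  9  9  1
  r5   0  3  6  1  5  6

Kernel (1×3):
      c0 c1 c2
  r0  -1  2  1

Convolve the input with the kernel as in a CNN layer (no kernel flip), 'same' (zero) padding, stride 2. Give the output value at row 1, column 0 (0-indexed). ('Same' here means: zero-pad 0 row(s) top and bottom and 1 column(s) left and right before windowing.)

23

The receptive field on the zero-padded input at this output position is [0 8 7]. Elementwise product with the kernel and sum: 0·-1 + 8·2 + 7·1.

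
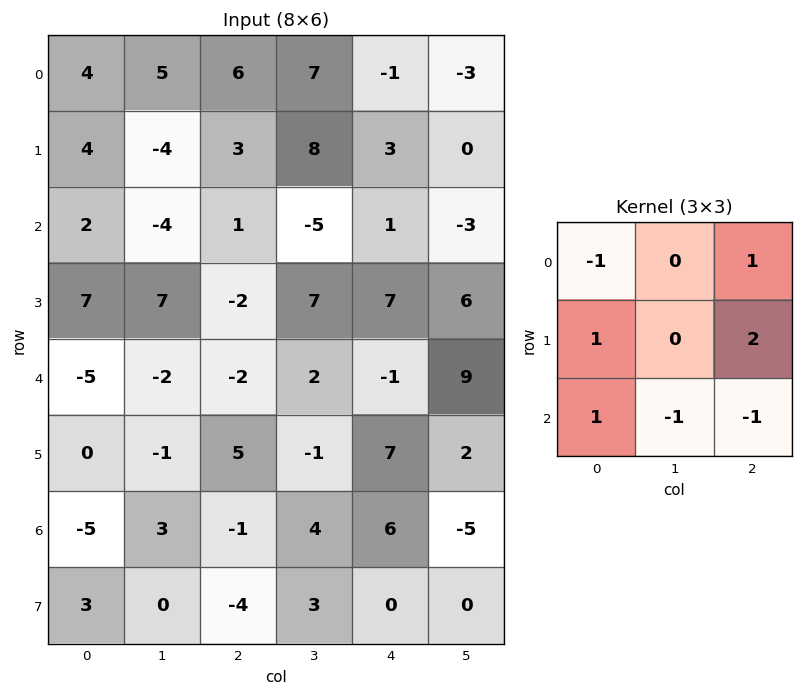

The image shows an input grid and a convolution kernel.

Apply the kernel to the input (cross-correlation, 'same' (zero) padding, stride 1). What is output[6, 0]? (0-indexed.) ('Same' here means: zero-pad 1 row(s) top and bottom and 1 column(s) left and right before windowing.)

The receptive field on the zero-padded input at this output position is [0 0 -1 / 0 -5 3 / 0 3 0]. Elementwise product with the kernel and sum: 0·-1 + -1·1 + 0·1 + 3·2 + 0·1 + 3·-1 + 0·-1.

2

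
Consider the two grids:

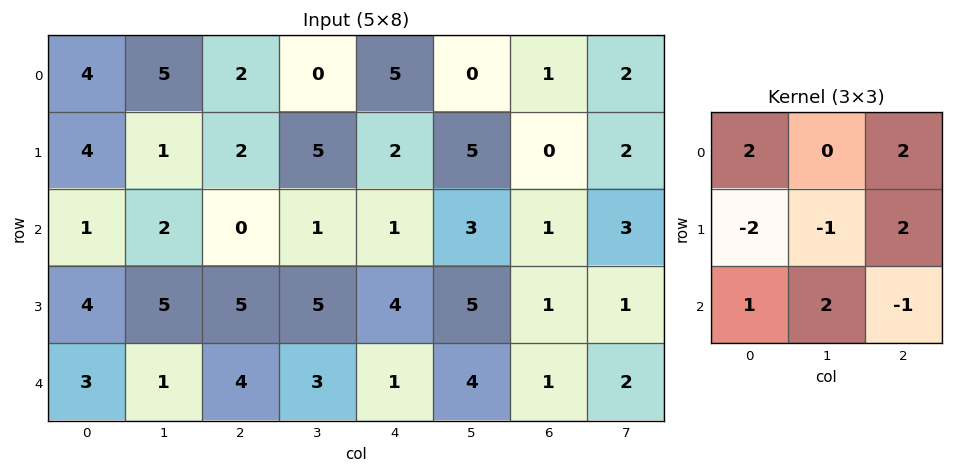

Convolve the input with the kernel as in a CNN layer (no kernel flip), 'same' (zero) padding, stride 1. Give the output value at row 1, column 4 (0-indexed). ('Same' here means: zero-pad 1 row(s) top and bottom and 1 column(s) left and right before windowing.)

-2

The receptive field on the zero-padded input at this output position is [0 5 0 / 5 2 5 / 1 1 3]. Elementwise product with the kernel and sum: 0·2 + 0·2 + 5·-2 + 2·-1 + 5·2 + 1·1 + 1·2 + 3·-1.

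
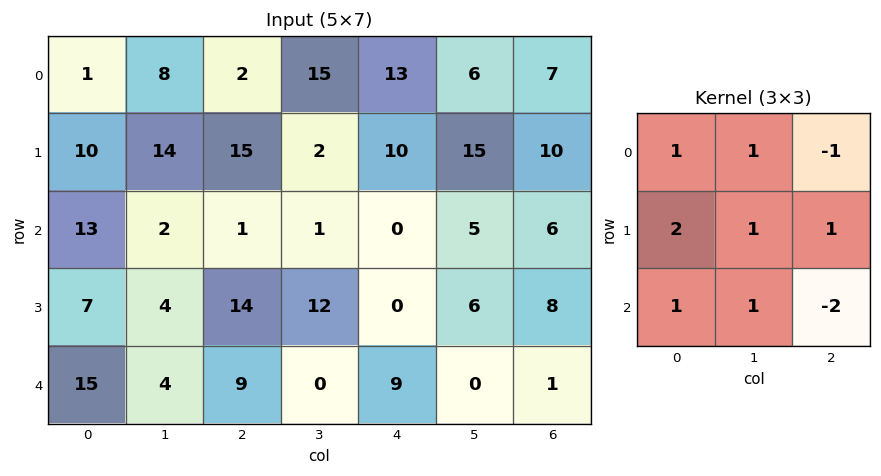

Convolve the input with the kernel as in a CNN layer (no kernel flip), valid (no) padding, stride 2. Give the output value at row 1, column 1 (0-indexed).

The receptive field on the input at this output position is [1 1 0 / 14 12 0 / 9 0 9]. Elementwise product with the kernel and sum: 1·1 + 1·1 + 0·-1 + 14·2 + 12·1 + 0·1 + 9·1 + 0·1 + 9·-2.

33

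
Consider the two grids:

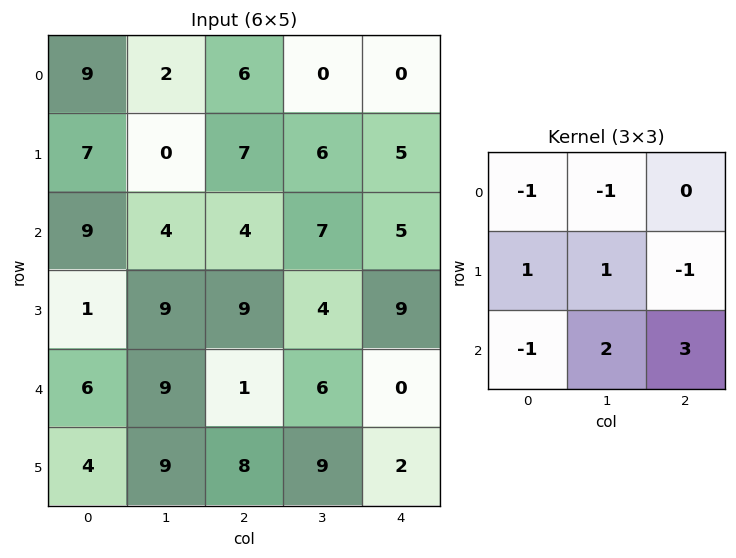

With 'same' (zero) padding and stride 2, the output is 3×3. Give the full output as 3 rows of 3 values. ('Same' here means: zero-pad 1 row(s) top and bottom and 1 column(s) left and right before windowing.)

21 40 4
27 15 15
31 20 -12

Output[0,0]: The receptive field on the zero-padded input at this output position is [0 0 0 / 0 9 2 / 0 7 0]. Elementwise product with the kernel and sum: 0·-1 + 0·-1 + 0·1 + 9·1 + 2·-1 + 0·-1 + 7·2 + 0·3.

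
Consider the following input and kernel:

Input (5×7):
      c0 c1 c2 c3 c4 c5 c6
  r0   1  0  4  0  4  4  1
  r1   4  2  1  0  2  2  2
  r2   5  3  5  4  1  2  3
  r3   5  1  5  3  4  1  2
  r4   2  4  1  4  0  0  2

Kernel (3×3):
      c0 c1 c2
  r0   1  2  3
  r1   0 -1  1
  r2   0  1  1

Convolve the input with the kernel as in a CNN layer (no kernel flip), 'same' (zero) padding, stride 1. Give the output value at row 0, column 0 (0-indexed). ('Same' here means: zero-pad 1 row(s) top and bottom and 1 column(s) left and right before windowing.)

5

The receptive field on the zero-padded input at this output position is [0 0 0 / 0 1 0 / 0 4 2]. Elementwise product with the kernel and sum: 0·1 + 0·2 + 0·3 + 1·-1 + 0·1 + 4·1 + 2·1.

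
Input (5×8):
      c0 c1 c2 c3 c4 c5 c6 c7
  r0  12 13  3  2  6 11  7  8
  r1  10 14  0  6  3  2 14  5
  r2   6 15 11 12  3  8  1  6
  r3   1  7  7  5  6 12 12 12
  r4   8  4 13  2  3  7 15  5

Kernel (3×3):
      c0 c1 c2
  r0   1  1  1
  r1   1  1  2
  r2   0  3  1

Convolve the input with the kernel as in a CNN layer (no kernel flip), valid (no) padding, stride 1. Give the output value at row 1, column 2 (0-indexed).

59

The receptive field on the input at this output position is [0 6 3 / 11 12 3 / 7 5 6]. Elementwise product with the kernel and sum: 0·1 + 6·1 + 3·1 + 11·1 + 12·1 + 3·2 + 5·3 + 6·1.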